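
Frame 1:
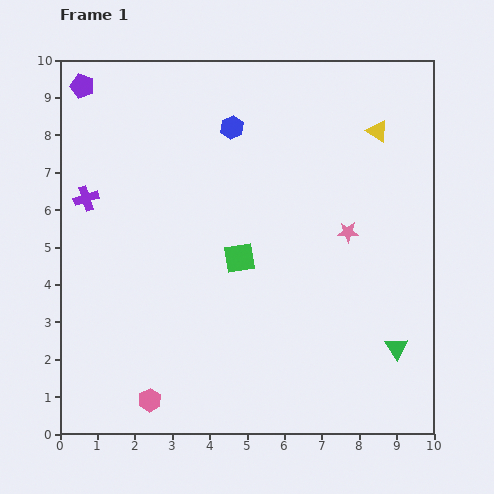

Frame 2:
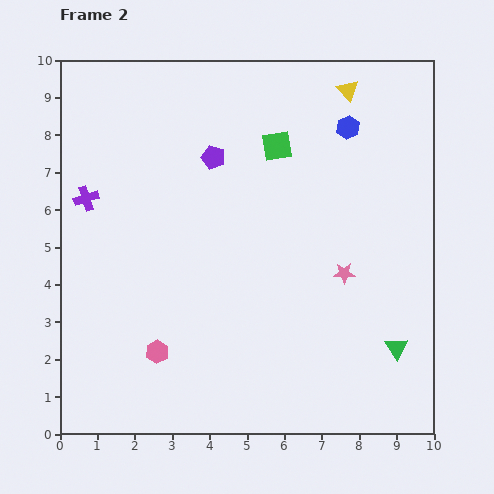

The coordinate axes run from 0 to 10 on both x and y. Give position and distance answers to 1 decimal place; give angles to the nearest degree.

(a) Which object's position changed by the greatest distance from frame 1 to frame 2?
the purple pentagon

(moved 4.0; next 3.2)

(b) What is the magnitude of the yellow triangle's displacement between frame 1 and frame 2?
1.4

The yellow triangle moved from (8.5, 8.1) to (7.7, 9.2), a distance of √(0.8² + 1.1²) ≈ 1.4.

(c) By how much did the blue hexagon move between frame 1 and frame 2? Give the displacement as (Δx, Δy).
(3.1, 0.0)

The blue hexagon was at (4.6, 8.2) in frame 1 and (7.7, 8.2) in frame 2.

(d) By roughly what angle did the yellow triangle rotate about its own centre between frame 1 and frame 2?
15° clockwise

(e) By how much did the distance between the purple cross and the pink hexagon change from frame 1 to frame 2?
-1.2

Distance in frame 1: 5.7. Distance in frame 2: 4.5.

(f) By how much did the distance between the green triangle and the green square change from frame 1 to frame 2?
+1.5

Distance in frame 1: 4.8. Distance in frame 2: 6.3.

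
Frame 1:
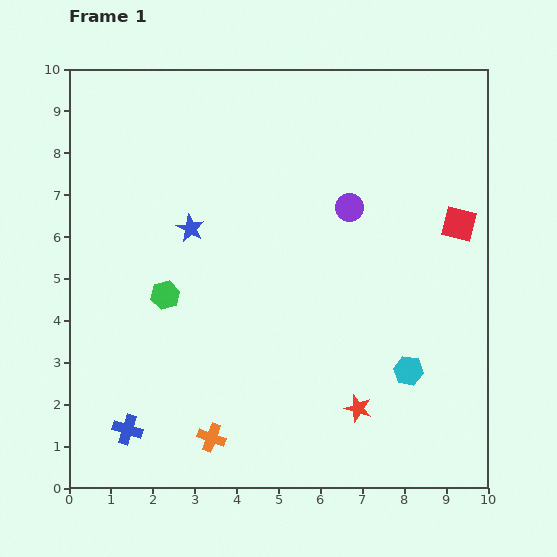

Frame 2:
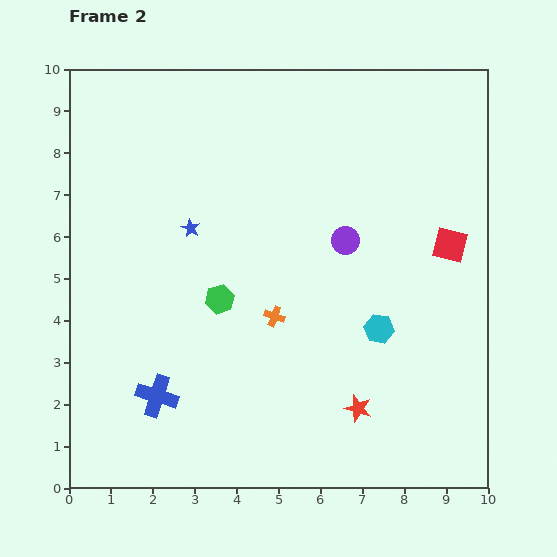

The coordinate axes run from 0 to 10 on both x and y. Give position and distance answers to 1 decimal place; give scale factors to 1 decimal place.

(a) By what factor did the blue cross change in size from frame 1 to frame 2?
1.4×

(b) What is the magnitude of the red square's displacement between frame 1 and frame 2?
0.5

The red square moved from (9.3, 6.3) to (9.1, 5.8), a distance of √(0.2² + 0.5²) ≈ 0.5.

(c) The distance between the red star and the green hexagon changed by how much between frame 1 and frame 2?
-1.1

Distance in frame 1: 5.3. Distance in frame 2: 4.2.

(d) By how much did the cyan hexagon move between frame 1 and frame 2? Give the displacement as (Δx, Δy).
(-0.7, 1.0)

The cyan hexagon was at (8.1, 2.8) in frame 1 and (7.4, 3.8) in frame 2.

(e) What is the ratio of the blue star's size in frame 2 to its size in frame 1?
0.7×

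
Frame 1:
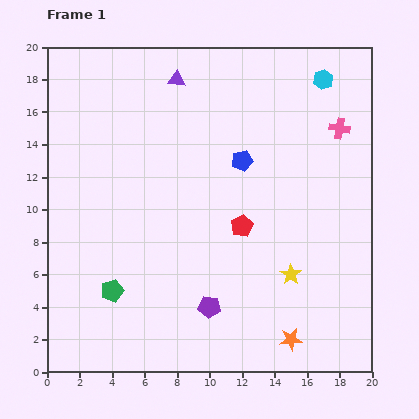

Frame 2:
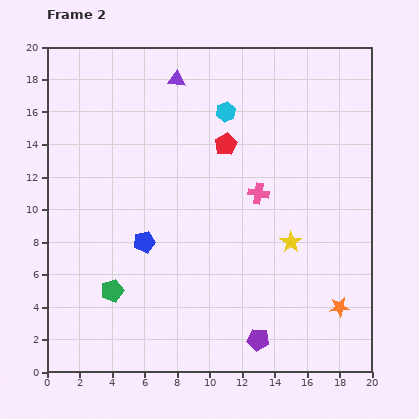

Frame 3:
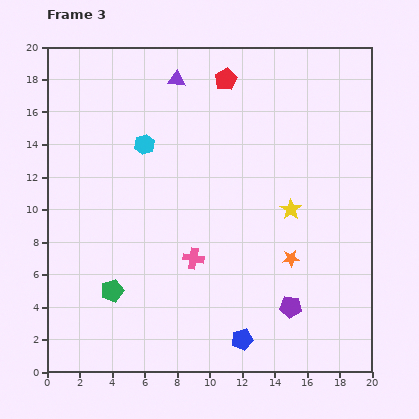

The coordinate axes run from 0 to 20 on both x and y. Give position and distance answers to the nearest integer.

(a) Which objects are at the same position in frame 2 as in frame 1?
the green pentagon, the purple triangle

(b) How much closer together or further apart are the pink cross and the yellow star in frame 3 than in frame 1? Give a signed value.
-2

Distance in frame 1: 9. Distance in frame 3: 7.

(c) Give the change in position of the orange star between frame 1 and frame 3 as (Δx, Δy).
(0, 5)

The orange star was at (15, 2) in frame 1 and (15, 7) in frame 3.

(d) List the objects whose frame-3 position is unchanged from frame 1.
the green pentagon, the purple triangle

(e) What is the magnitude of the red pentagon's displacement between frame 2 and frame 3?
4

The red pentagon moved from (11, 14) to (11, 18), a distance of √(0² + 4²) ≈ 4.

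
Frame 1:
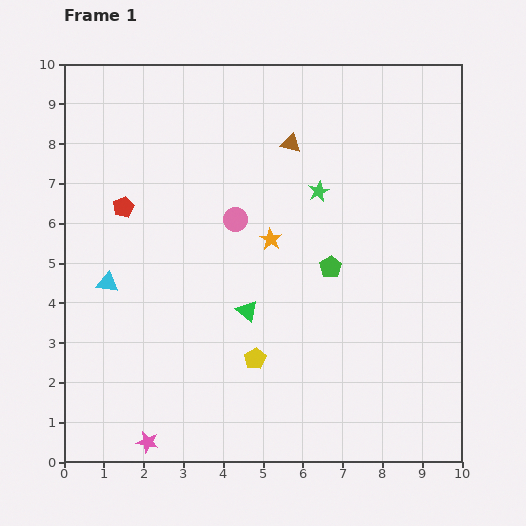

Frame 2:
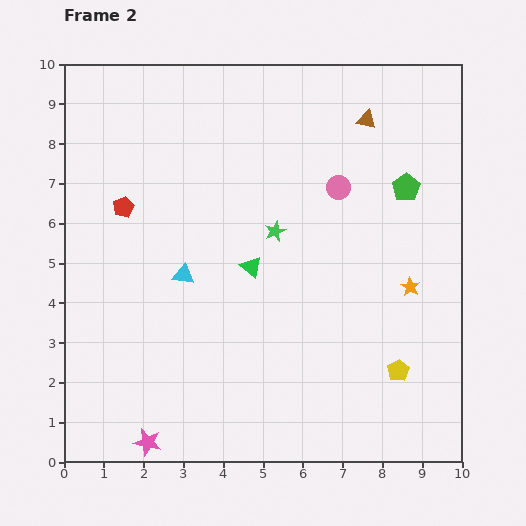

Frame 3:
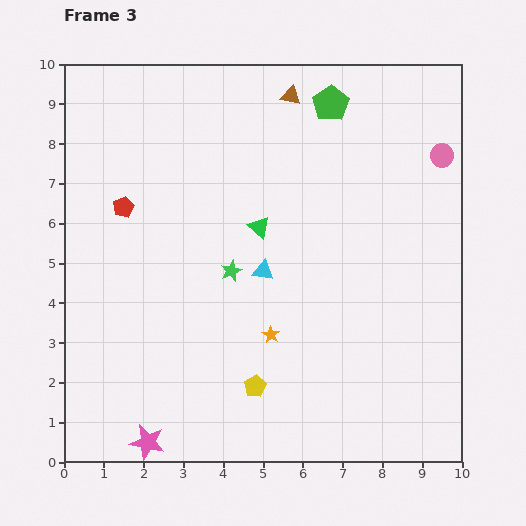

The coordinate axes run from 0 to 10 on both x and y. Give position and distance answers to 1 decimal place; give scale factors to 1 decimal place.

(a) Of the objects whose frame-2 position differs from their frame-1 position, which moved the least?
the green triangle

(moved 1.1)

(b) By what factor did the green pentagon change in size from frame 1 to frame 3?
1.7×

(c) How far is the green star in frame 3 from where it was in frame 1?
3.0

The green star moved from (6.4, 6.8) to (4.2, 4.8), a distance of √(2.2² + 2.0²) ≈ 3.0.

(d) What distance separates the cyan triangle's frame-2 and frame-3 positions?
2.0

The cyan triangle moved from (3.0, 4.7) to (5.0, 4.8), a distance of √(2.0² + 0.1²) ≈ 2.0.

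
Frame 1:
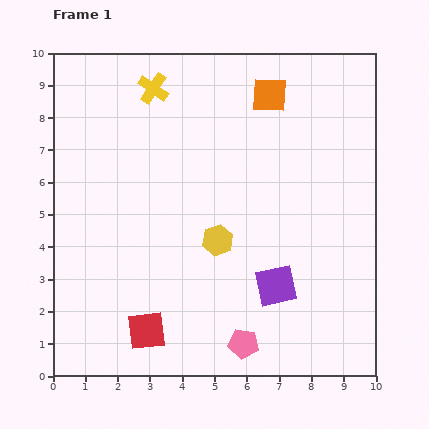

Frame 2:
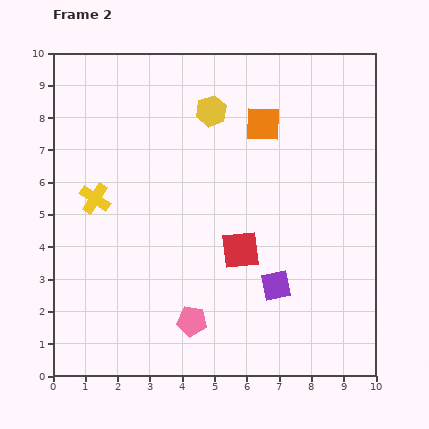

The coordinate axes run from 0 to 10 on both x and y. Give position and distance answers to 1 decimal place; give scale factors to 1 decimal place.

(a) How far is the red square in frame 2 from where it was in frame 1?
3.8

The red square moved from (2.9, 1.4) to (5.8, 3.9), a distance of √(2.9² + 2.5²) ≈ 3.8.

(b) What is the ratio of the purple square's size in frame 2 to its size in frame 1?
0.7×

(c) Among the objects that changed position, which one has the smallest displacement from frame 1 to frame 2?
the orange square

(moved 0.9)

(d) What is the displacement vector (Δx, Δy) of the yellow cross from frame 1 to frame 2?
(-1.8, -3.4)

The yellow cross was at (3.1, 8.9) in frame 1 and (1.3, 5.5) in frame 2.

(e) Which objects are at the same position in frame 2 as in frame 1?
the purple square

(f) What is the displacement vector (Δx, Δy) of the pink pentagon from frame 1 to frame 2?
(-1.6, 0.7)

The pink pentagon was at (5.9, 1.0) in frame 1 and (4.3, 1.7) in frame 2.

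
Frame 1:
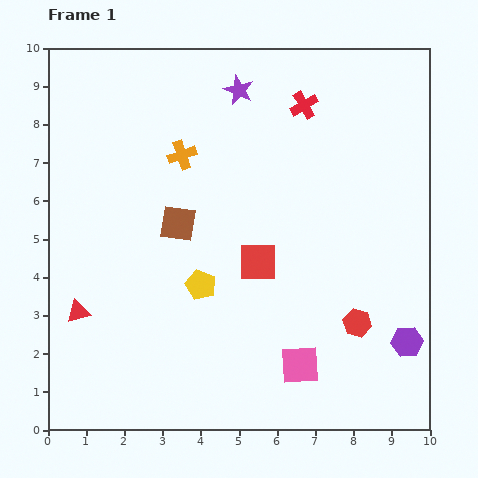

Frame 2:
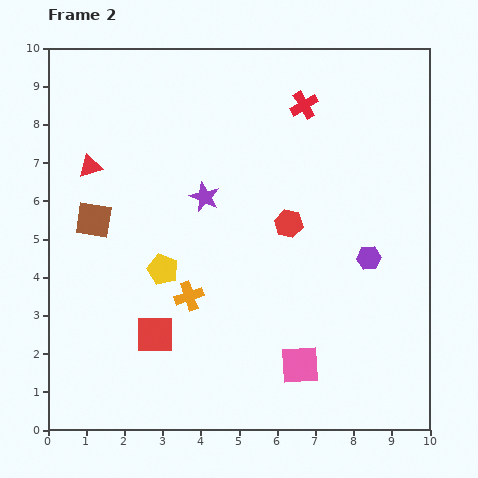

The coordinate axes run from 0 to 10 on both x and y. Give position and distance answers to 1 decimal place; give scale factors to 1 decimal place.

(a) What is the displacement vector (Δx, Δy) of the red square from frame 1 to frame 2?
(-2.7, -1.9)

The red square was at (5.5, 4.4) in frame 1 and (2.8, 2.5) in frame 2.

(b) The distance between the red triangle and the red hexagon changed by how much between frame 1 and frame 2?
-1.9

Distance in frame 1: 7.3. Distance in frame 2: 5.4.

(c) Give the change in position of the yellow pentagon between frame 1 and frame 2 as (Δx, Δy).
(-1.0, 0.4)

The yellow pentagon was at (4.0, 3.8) in frame 1 and (3.0, 4.2) in frame 2.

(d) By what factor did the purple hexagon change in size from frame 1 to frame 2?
0.8×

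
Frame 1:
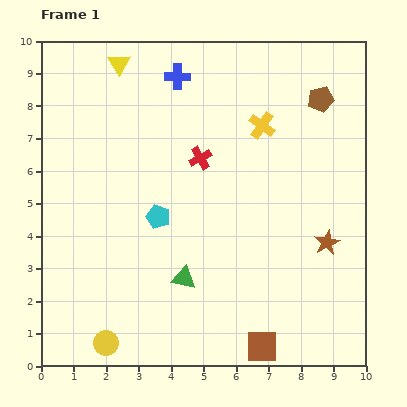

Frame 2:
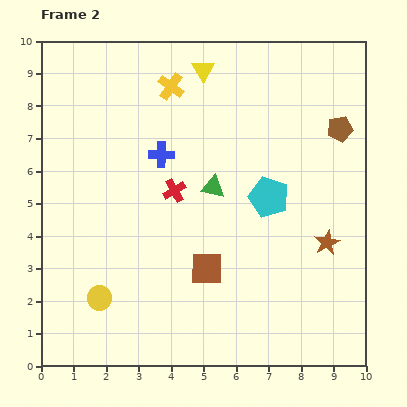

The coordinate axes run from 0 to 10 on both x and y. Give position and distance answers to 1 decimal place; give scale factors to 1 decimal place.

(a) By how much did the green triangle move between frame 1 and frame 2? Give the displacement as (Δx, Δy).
(0.9, 2.8)

The green triangle was at (4.4, 2.7) in frame 1 and (5.3, 5.5) in frame 2.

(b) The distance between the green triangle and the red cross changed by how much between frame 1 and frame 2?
-2.5

Distance in frame 1: 3.7. Distance in frame 2: 1.2.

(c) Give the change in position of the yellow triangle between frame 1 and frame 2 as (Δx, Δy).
(2.6, -0.2)

The yellow triangle was at (2.4, 9.3) in frame 1 and (5.0, 9.1) in frame 2.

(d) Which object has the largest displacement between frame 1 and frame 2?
the cyan pentagon

(moved 3.5; next 3.0)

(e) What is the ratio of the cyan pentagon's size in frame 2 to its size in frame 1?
1.7×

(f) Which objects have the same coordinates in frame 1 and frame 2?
the brown star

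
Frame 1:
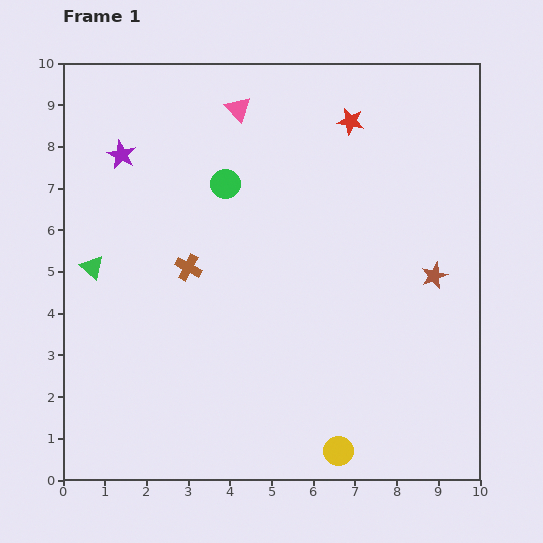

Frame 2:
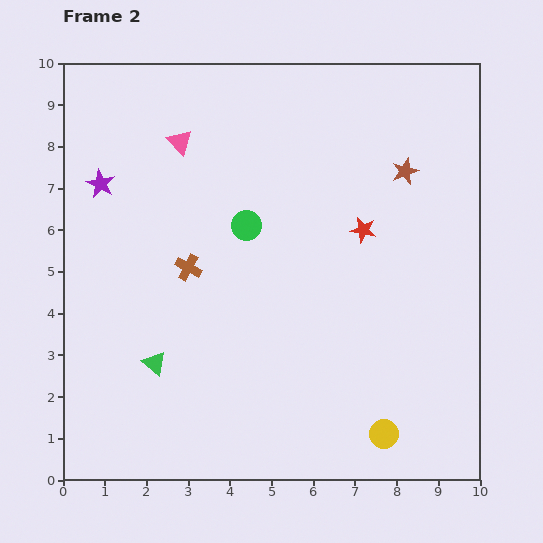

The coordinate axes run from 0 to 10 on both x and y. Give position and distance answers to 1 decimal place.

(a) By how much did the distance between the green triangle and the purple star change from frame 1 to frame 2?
+1.7

Distance in frame 1: 2.8. Distance in frame 2: 4.5.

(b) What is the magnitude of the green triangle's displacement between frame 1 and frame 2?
2.7

The green triangle moved from (0.7, 5.1) to (2.2, 2.8), a distance of √(1.5² + 2.3²) ≈ 2.7.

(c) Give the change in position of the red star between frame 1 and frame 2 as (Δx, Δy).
(0.3, -2.6)

The red star was at (6.9, 8.6) in frame 1 and (7.2, 6.0) in frame 2.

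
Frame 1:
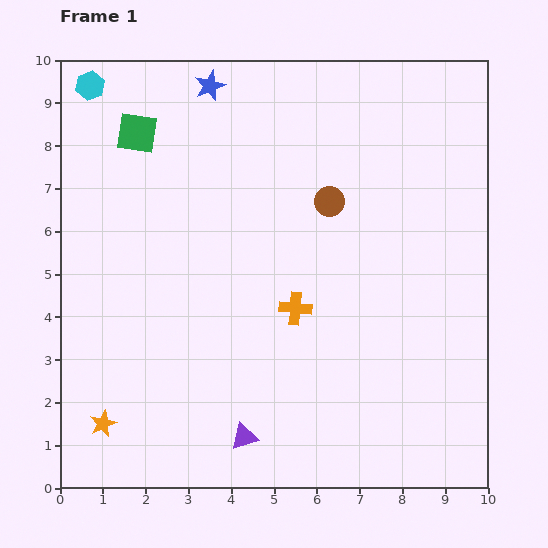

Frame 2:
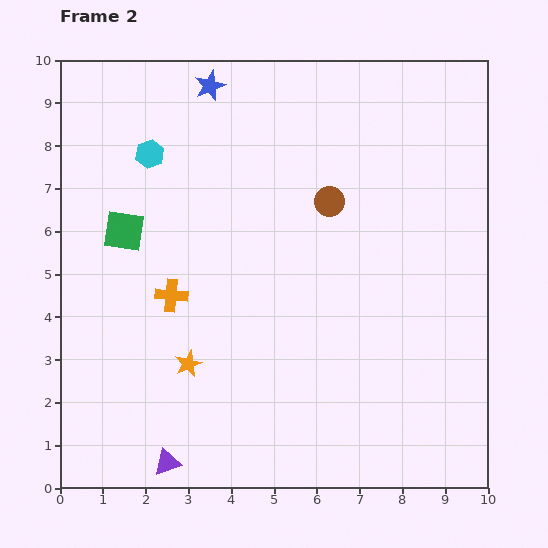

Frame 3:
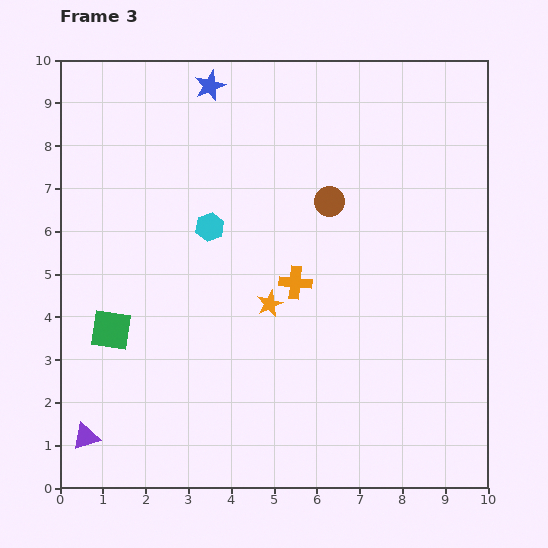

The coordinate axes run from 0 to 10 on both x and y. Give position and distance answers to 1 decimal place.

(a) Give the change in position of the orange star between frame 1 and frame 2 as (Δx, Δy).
(2.0, 1.4)

The orange star was at (1.0, 1.5) in frame 1 and (3.0, 2.9) in frame 2.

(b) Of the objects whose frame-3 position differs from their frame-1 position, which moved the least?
the orange cross

(moved 0.6)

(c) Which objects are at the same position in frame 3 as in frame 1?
the blue star, the brown circle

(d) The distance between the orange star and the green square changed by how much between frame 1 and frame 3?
-3.1

Distance in frame 1: 6.8. Distance in frame 3: 3.7.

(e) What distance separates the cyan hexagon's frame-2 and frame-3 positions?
2.2

The cyan hexagon moved from (2.1, 7.8) to (3.5, 6.1), a distance of √(1.4² + 1.7²) ≈ 2.2.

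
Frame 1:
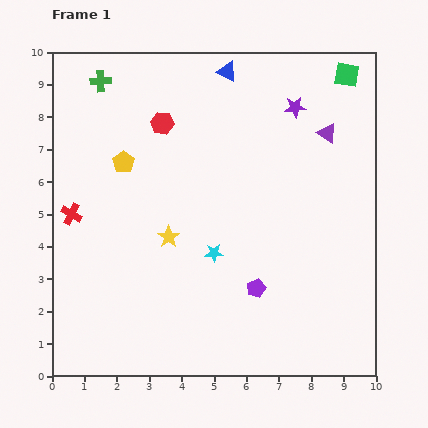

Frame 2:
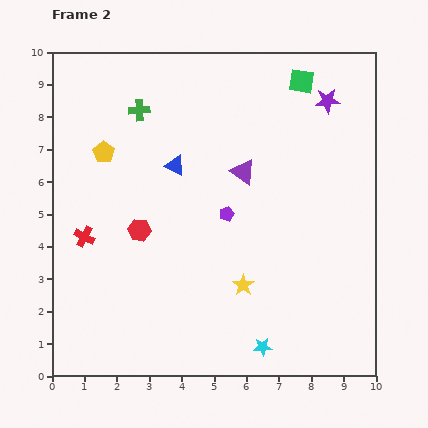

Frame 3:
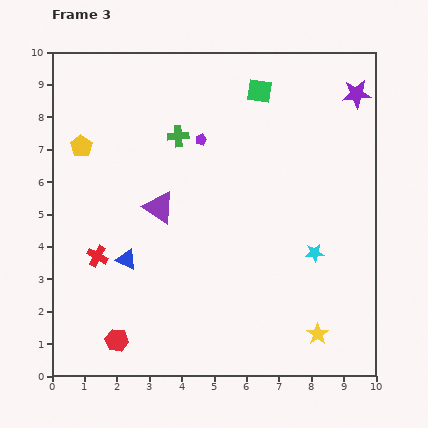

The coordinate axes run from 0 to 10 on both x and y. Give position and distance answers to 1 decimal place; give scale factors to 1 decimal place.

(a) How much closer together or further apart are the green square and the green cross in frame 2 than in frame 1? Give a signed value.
-2.5

Distance in frame 1: 7.6. Distance in frame 2: 5.1.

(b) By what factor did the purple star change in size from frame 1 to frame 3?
1.4×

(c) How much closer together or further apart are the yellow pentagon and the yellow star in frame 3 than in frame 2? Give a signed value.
+3.4

Distance in frame 2: 5.9. Distance in frame 3: 9.3.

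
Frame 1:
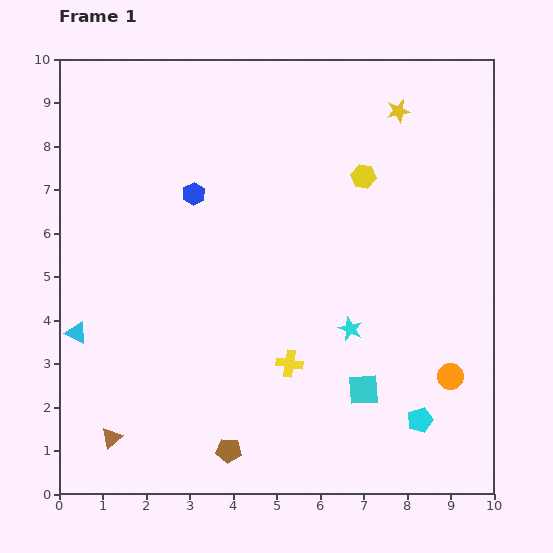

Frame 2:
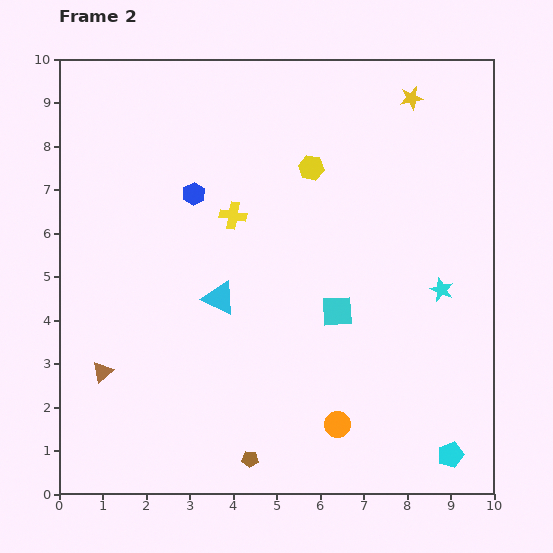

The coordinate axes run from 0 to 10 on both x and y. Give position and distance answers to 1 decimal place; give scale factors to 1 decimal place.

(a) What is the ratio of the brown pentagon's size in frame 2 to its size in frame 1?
0.7×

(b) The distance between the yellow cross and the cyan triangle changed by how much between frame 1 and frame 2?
-3.0

Distance in frame 1: 4.9. Distance in frame 2: 1.9.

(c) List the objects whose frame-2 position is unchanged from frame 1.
the blue hexagon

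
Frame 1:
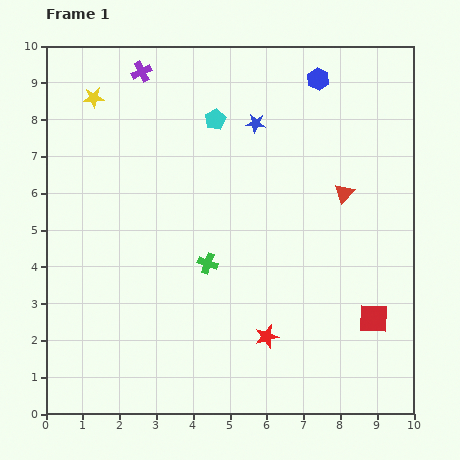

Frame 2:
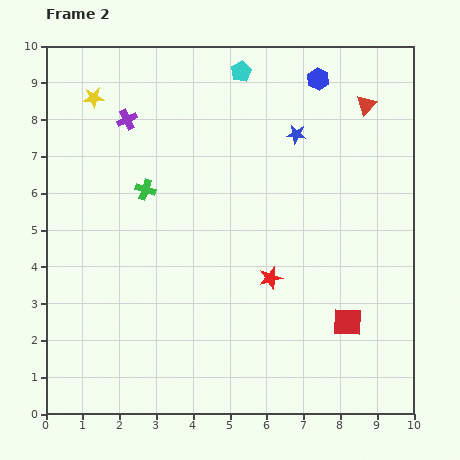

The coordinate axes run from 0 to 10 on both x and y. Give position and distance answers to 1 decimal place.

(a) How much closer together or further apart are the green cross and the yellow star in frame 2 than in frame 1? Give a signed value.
-2.6

Distance in frame 1: 5.5. Distance in frame 2: 2.9.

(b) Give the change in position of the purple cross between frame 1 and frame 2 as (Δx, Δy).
(-0.4, -1.3)

The purple cross was at (2.6, 9.3) in frame 1 and (2.2, 8.0) in frame 2.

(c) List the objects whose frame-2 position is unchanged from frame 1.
the blue hexagon, the yellow star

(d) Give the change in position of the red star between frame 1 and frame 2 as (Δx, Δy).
(0.1, 1.6)

The red star was at (6.0, 2.1) in frame 1 and (6.1, 3.7) in frame 2.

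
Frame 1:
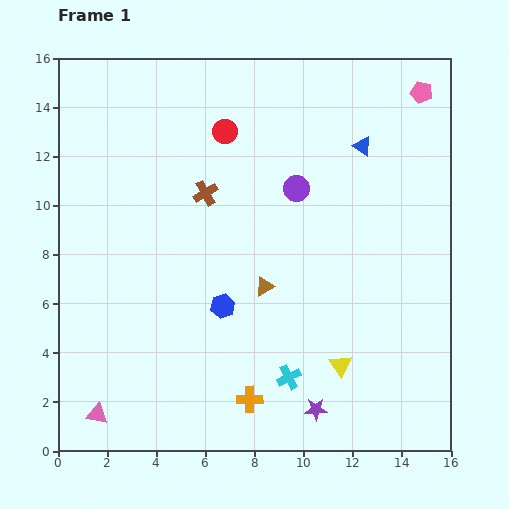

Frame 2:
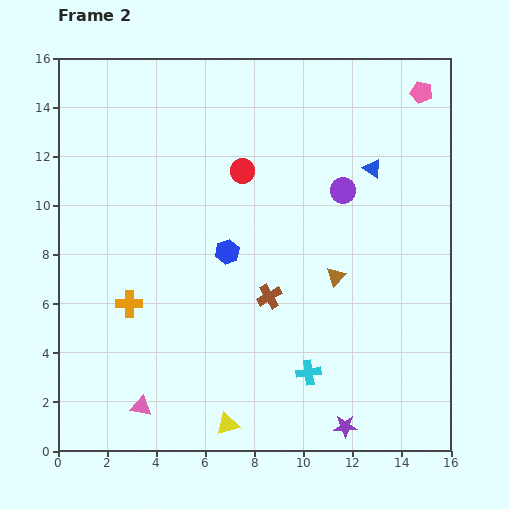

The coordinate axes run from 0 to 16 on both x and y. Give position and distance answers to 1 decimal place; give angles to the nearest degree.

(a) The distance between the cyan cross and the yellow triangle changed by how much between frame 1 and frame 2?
+1.7

Distance in frame 1: 2.2. Distance in frame 2: 3.9.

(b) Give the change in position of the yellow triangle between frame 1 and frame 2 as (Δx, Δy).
(-4.6, -2.4)

The yellow triangle was at (11.5, 3.5) in frame 1 and (6.9, 1.1) in frame 2.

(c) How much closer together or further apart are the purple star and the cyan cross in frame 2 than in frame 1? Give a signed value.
+1.0

Distance in frame 1: 1.7. Distance in frame 2: 2.7.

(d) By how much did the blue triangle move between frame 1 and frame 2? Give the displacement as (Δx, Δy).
(0.4, -0.9)

The blue triangle was at (12.4, 12.4) in frame 1 and (12.8, 11.5) in frame 2.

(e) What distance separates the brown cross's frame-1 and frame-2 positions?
4.9

The brown cross moved from (6.0, 10.5) to (8.6, 6.3), a distance of √(2.6² + 4.2²) ≈ 4.9.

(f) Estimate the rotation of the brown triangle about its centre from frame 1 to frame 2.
20° counter-clockwise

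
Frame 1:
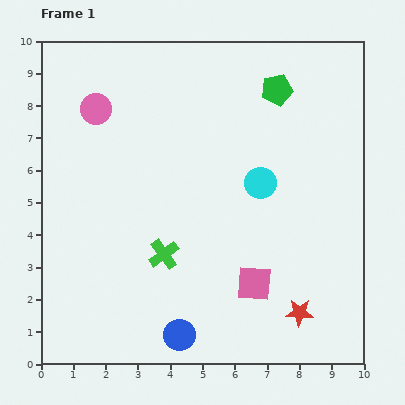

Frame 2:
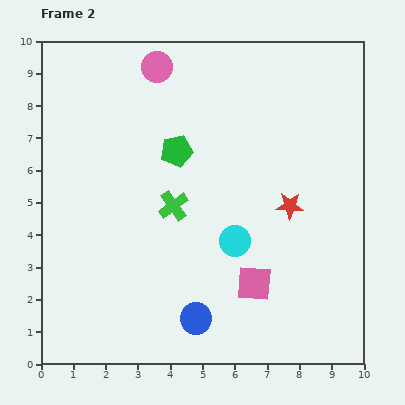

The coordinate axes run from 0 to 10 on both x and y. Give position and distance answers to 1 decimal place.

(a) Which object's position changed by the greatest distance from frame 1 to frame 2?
the green pentagon

(moved 3.6; next 3.3)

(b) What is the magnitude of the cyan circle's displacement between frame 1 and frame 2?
2.0

The cyan circle moved from (6.8, 5.6) to (6.0, 3.8), a distance of √(0.8² + 1.8²) ≈ 2.0.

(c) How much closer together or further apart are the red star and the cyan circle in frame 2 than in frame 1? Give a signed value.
-2.2

Distance in frame 1: 4.2. Distance in frame 2: 2.0.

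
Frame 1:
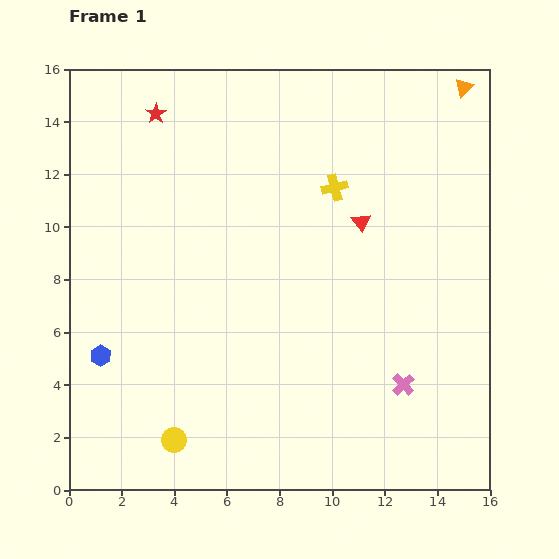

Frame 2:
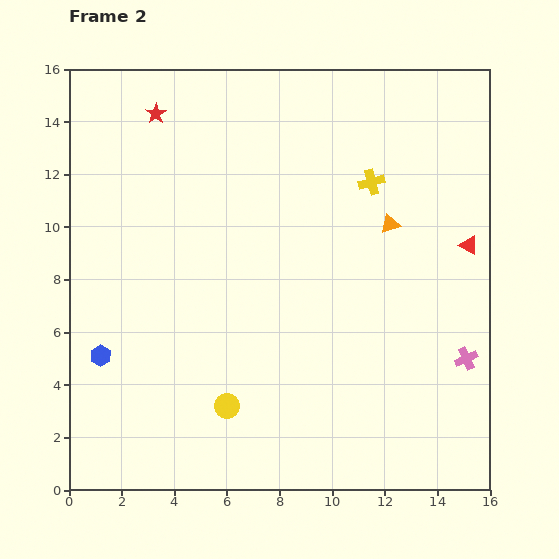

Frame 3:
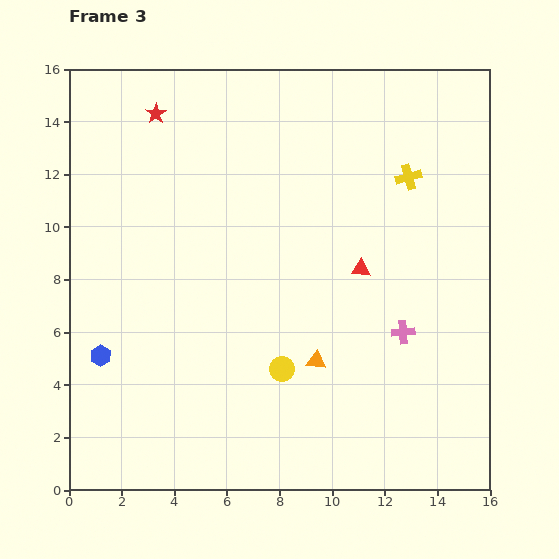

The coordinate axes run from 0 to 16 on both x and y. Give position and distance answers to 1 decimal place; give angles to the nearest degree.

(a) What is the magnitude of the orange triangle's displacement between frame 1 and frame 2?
5.9

The orange triangle moved from (15.0, 15.3) to (12.2, 10.1), a distance of √(2.8² + 5.2²) ≈ 5.9.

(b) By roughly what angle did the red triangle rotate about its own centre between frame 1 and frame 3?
50° counter-clockwise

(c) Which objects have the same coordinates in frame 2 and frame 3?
the blue hexagon, the red star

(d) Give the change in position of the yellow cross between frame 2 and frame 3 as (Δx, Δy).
(1.4, 0.2)

The yellow cross was at (11.5, 11.7) in frame 2 and (12.9, 11.9) in frame 3.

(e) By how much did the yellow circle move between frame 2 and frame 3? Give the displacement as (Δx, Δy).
(2.1, 1.4)

The yellow circle was at (6.0, 3.2) in frame 2 and (8.1, 4.6) in frame 3.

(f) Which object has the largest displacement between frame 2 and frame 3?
the orange triangle

(moved 5.9; next 4.2)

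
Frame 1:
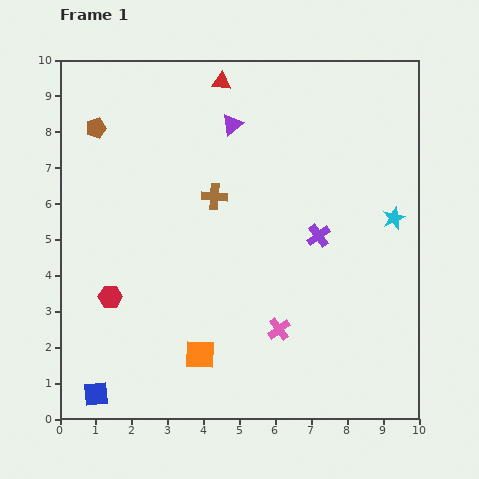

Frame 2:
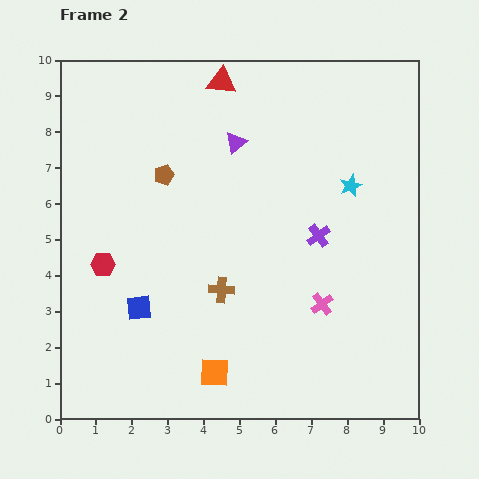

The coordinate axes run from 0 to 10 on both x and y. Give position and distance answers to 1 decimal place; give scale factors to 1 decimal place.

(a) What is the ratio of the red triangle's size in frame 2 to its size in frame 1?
1.5×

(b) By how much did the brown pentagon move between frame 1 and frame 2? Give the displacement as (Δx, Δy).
(1.9, -1.3)

The brown pentagon was at (1.0, 8.1) in frame 1 and (2.9, 6.8) in frame 2.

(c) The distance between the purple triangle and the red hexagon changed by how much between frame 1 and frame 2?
-0.9

Distance in frame 1: 5.9. Distance in frame 2: 5.0.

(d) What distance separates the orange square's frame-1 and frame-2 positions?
0.6

The orange square moved from (3.9, 1.8) to (4.3, 1.3), a distance of √(0.4² + 0.5²) ≈ 0.6.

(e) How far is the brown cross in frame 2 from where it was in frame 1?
2.6

The brown cross moved from (4.3, 6.2) to (4.5, 3.6), a distance of √(0.2² + 2.6²) ≈ 2.6.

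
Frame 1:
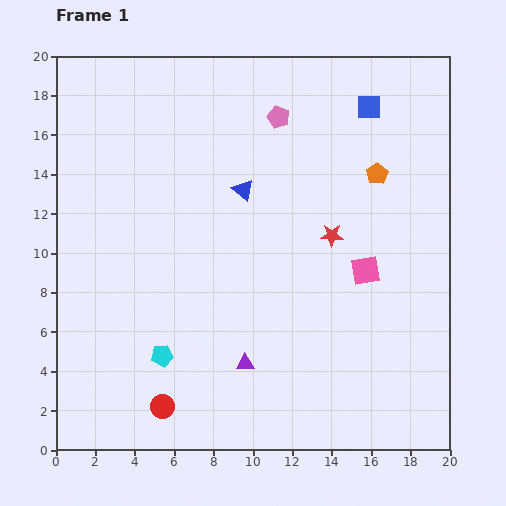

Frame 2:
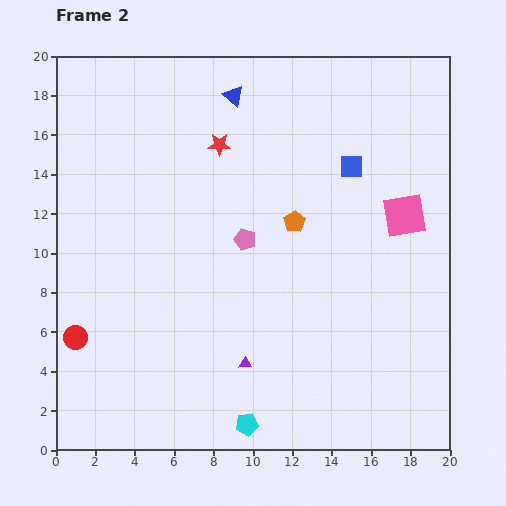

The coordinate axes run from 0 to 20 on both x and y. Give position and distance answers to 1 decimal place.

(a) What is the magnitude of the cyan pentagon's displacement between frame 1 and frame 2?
5.5

The cyan pentagon moved from (5.4, 4.8) to (9.7, 1.3), a distance of √(4.3² + 3.5²) ≈ 5.5.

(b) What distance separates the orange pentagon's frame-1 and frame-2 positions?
4.8

The orange pentagon moved from (16.3, 14.0) to (12.1, 11.6), a distance of √(4.2² + 2.4²) ≈ 4.8.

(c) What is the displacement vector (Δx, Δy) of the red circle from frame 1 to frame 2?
(-4.4, 3.5)

The red circle was at (5.4, 2.2) in frame 1 and (1.0, 5.7) in frame 2.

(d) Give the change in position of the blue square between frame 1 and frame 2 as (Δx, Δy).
(-0.9, -3.0)

The blue square was at (15.9, 17.4) in frame 1 and (15.0, 14.4) in frame 2.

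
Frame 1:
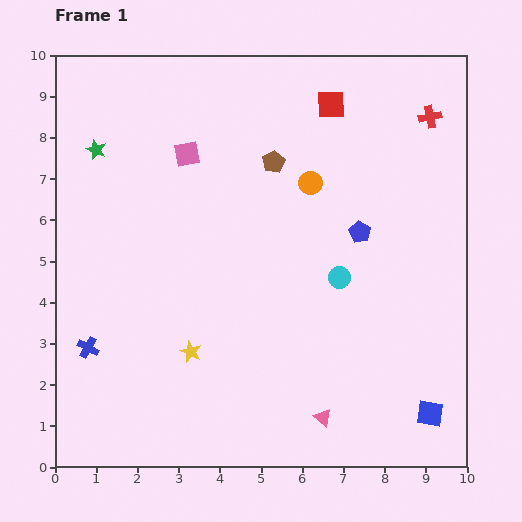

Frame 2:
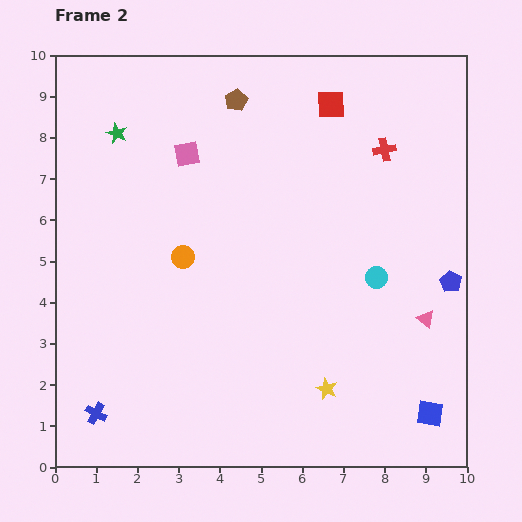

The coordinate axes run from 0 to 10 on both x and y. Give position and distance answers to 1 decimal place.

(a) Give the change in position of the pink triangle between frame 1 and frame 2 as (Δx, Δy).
(2.5, 2.4)

The pink triangle was at (6.5, 1.2) in frame 1 and (9.0, 3.6) in frame 2.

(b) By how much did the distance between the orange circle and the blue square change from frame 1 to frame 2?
+0.8

Distance in frame 1: 6.3. Distance in frame 2: 7.1.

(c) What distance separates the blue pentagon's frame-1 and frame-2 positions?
2.5

The blue pentagon moved from (7.4, 5.7) to (9.6, 4.5), a distance of √(2.2² + 1.2²) ≈ 2.5.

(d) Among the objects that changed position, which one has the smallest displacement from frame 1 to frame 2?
the green star

(moved 0.6)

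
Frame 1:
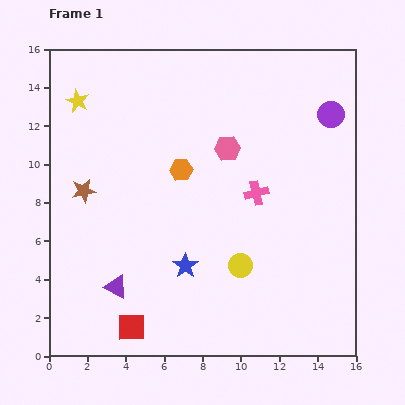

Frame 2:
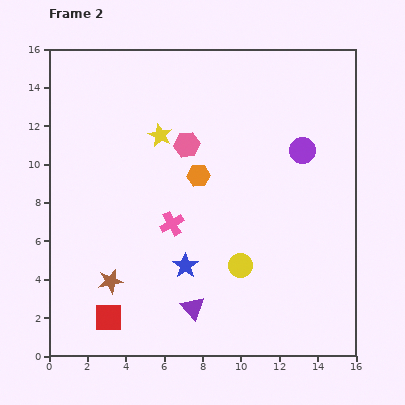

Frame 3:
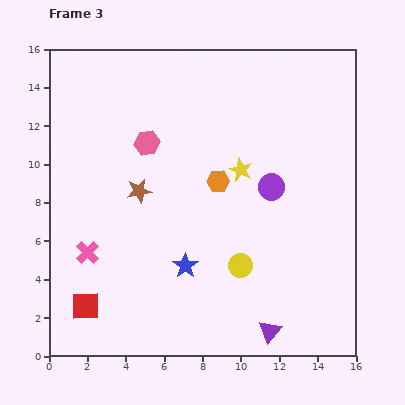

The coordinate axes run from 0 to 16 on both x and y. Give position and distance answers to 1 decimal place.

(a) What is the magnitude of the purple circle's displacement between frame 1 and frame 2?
2.4

The purple circle moved from (14.7, 12.6) to (13.2, 10.7), a distance of √(1.5² + 1.9²) ≈ 2.4.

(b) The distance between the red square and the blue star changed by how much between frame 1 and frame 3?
+1.3

Distance in frame 1: 4.3. Distance in frame 3: 5.6.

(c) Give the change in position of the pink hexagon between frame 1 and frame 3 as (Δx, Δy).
(-4.2, 0.3)

The pink hexagon was at (9.3, 10.8) in frame 1 and (5.1, 11.1) in frame 3.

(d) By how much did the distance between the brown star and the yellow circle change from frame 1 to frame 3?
-2.5

Distance in frame 1: 9.1. Distance in frame 3: 6.6.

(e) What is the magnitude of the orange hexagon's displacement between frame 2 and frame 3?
1.0

The orange hexagon moved from (7.8, 9.4) to (8.8, 9.1), a distance of √(1.0² + 0.3²) ≈ 1.0.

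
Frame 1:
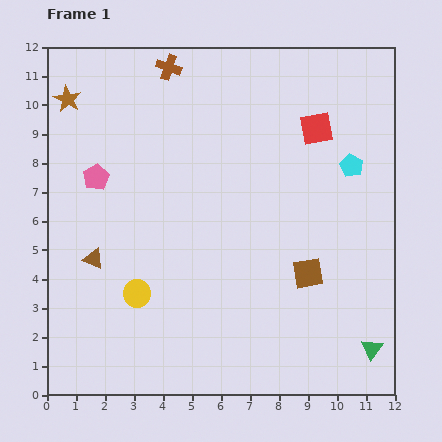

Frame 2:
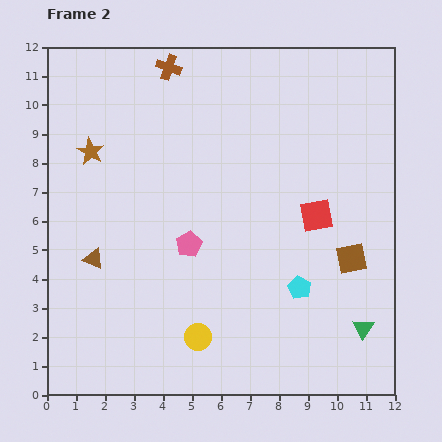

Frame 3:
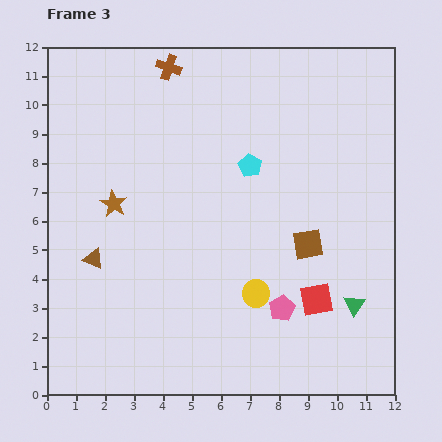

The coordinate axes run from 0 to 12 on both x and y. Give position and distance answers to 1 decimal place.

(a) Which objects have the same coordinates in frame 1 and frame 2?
the brown cross, the brown triangle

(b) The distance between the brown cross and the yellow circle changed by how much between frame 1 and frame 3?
+0.5

Distance in frame 1: 7.9. Distance in frame 3: 8.4.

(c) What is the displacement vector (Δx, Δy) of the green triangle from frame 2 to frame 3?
(-0.3, 0.8)

The green triangle was at (10.9, 2.3) in frame 2 and (10.6, 3.1) in frame 3.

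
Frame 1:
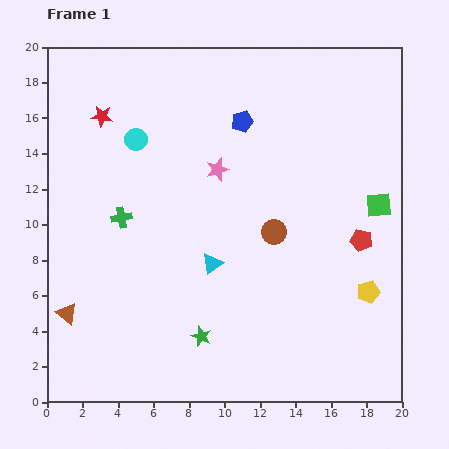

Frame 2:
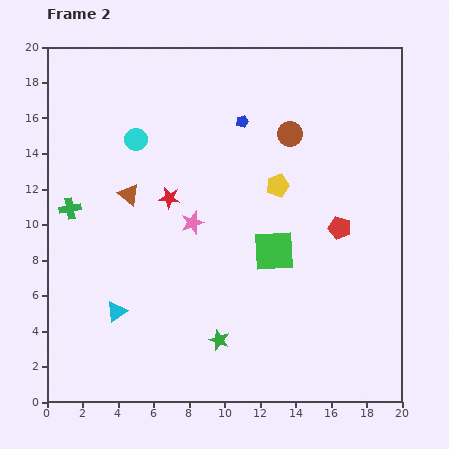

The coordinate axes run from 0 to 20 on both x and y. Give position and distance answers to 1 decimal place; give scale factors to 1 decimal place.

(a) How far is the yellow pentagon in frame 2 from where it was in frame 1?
7.9

The yellow pentagon moved from (18.1, 6.2) to (13.0, 12.2), a distance of √(5.1² + 6.0²) ≈ 7.9.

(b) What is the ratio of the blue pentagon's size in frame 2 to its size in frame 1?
0.6×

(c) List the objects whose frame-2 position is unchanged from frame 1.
the blue pentagon, the cyan circle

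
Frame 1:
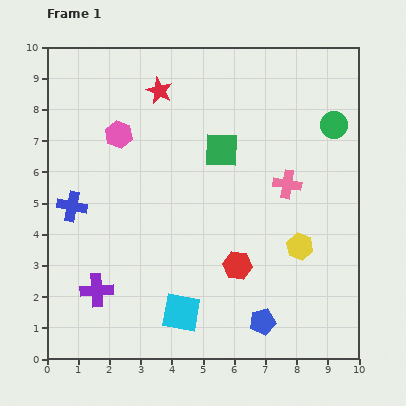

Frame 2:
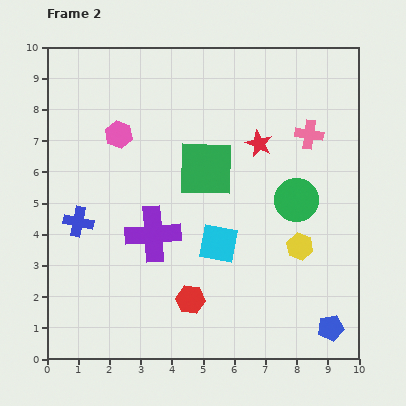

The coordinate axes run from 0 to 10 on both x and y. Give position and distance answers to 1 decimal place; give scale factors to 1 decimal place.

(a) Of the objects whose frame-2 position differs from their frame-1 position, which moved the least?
the blue cross

(moved 0.5)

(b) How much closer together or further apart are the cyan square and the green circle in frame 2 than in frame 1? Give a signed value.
-4.8

Distance in frame 1: 7.7. Distance in frame 2: 2.9.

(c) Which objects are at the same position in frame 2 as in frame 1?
the pink hexagon, the yellow hexagon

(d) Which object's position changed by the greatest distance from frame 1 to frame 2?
the red star

(moved 3.6; next 2.7)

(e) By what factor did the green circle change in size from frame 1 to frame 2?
1.6×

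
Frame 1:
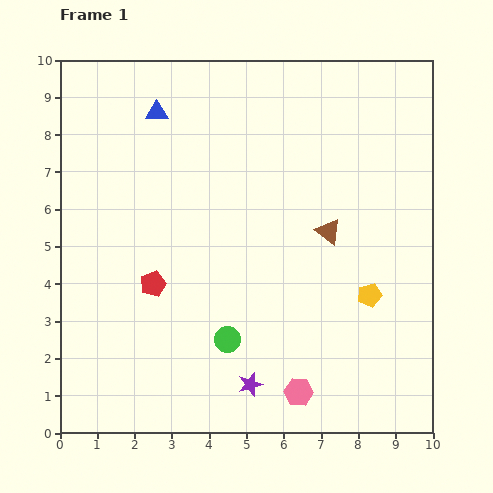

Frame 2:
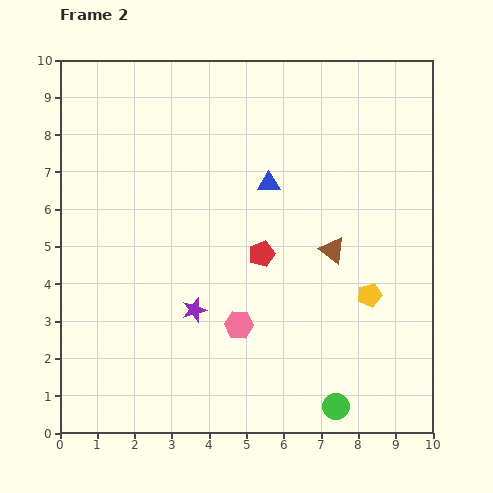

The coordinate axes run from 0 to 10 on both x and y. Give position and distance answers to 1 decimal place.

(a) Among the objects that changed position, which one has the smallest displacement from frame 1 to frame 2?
the brown triangle

(moved 0.5)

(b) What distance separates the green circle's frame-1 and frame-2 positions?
3.4

The green circle moved from (4.5, 2.5) to (7.4, 0.7), a distance of √(2.9² + 1.8²) ≈ 3.4.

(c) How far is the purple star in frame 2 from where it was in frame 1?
2.5

The purple star moved from (5.1, 1.3) to (3.6, 3.3), a distance of √(1.5² + 2.0²) ≈ 2.5.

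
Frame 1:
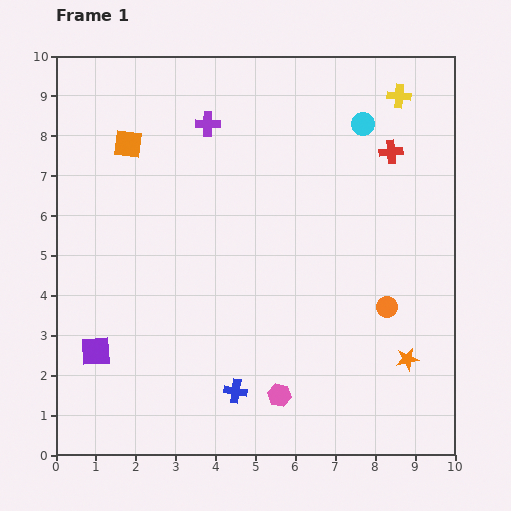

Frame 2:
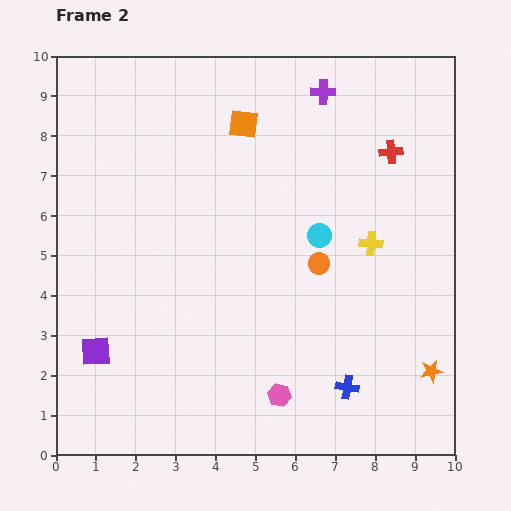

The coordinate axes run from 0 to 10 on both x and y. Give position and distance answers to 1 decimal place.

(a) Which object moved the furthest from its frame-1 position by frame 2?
the yellow cross

(moved 3.8; next 3.0)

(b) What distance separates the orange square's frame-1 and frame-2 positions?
2.9

The orange square moved from (1.8, 7.8) to (4.7, 8.3), a distance of √(2.9² + 0.5²) ≈ 2.9.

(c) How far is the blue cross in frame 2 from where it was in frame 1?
2.8

The blue cross moved from (4.5, 1.6) to (7.3, 1.7), a distance of √(2.8² + 0.1²) ≈ 2.8.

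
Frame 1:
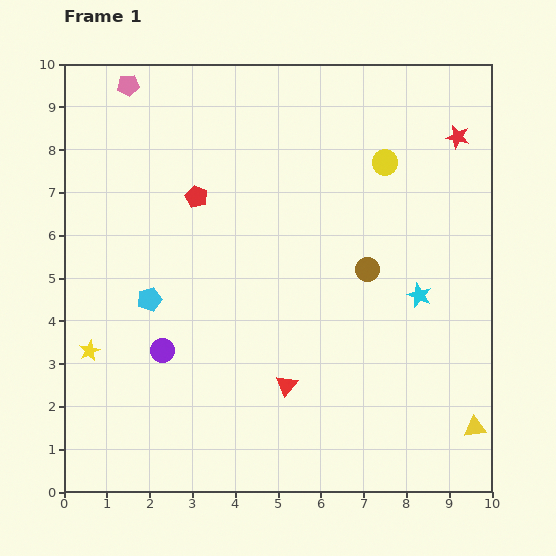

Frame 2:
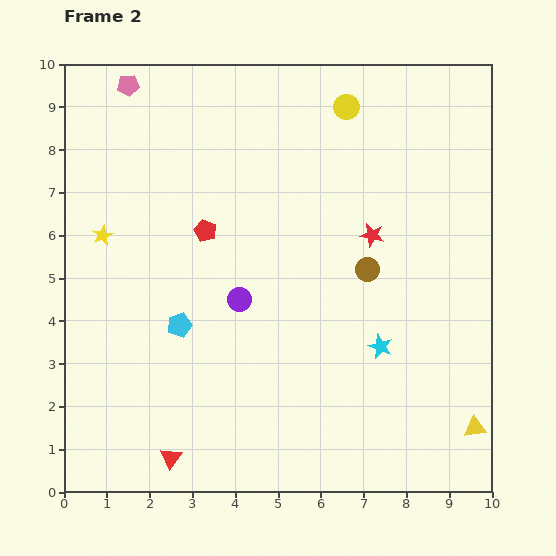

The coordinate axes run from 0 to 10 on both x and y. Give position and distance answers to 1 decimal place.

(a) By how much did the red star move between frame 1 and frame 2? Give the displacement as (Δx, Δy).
(-2.0, -2.3)

The red star was at (9.2, 8.3) in frame 1 and (7.2, 6.0) in frame 2.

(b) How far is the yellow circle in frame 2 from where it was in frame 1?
1.6

The yellow circle moved from (7.5, 7.7) to (6.6, 9.0), a distance of √(0.9² + 1.3²) ≈ 1.6.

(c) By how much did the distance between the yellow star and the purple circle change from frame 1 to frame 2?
+1.8

Distance in frame 1: 1.7. Distance in frame 2: 3.5.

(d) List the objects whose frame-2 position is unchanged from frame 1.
the yellow triangle, the pink pentagon, the brown circle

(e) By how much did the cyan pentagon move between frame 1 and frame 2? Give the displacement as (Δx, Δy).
(0.7, -0.6)

The cyan pentagon was at (2.0, 4.5) in frame 1 and (2.7, 3.9) in frame 2.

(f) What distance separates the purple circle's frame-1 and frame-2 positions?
2.2

The purple circle moved from (2.3, 3.3) to (4.1, 4.5), a distance of √(1.8² + 1.2²) ≈ 2.2.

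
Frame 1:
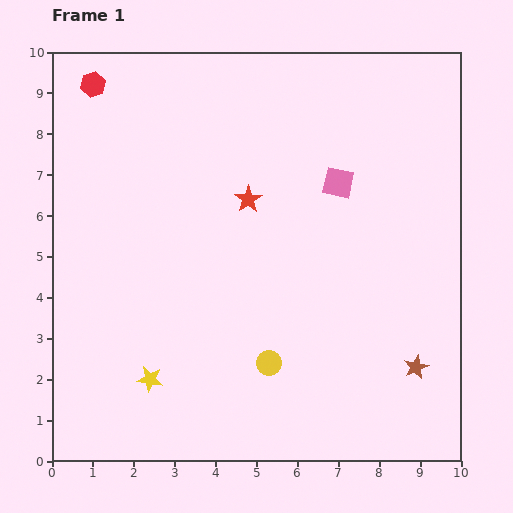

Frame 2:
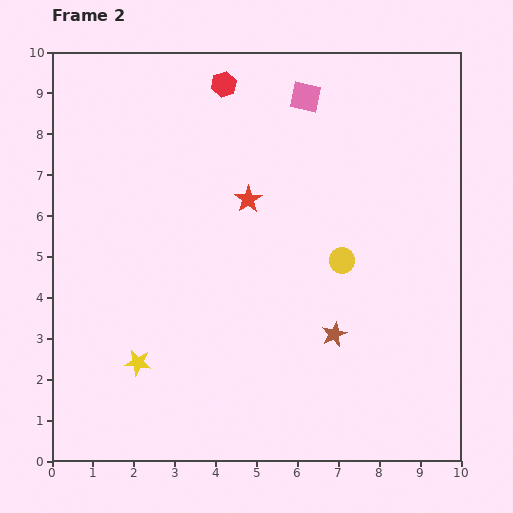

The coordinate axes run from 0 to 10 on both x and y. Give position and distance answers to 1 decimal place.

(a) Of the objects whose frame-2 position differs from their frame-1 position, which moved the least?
the yellow star

(moved 0.5)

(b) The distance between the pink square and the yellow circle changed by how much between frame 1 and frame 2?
-0.6

Distance in frame 1: 4.7. Distance in frame 2: 4.1.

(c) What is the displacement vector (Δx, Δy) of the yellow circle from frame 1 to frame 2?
(1.8, 2.5)

The yellow circle was at (5.3, 2.4) in frame 1 and (7.1, 4.9) in frame 2.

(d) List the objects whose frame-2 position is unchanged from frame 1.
the red star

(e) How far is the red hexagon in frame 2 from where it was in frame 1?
3.2

The red hexagon moved from (1.0, 9.2) to (4.2, 9.2), a distance of √(3.2² + 0.0²) ≈ 3.2.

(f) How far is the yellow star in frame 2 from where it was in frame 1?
0.5

The yellow star moved from (2.4, 2.0) to (2.1, 2.4), a distance of √(0.3² + 0.4²) ≈ 0.5.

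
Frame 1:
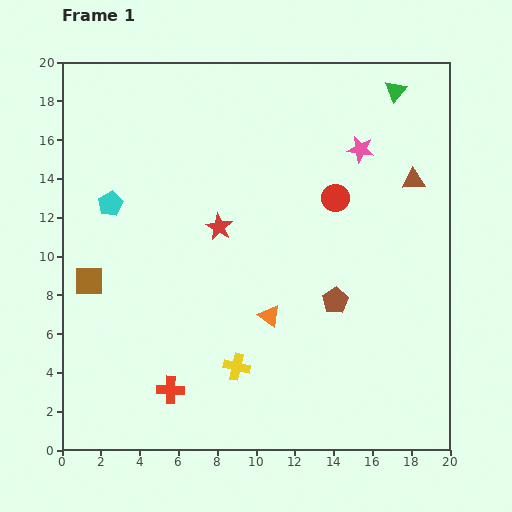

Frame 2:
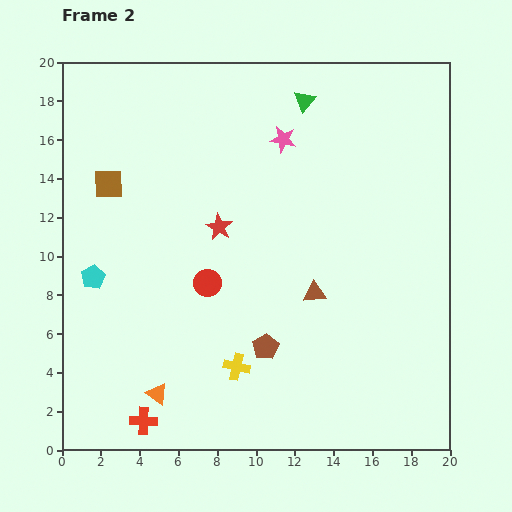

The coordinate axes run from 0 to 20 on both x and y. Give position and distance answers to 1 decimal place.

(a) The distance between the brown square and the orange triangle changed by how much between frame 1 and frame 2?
+1.6

Distance in frame 1: 9.5. Distance in frame 2: 11.1.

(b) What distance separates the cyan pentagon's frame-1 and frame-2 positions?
3.9

The cyan pentagon moved from (2.5, 12.7) to (1.6, 8.9), a distance of √(0.9² + 3.8²) ≈ 3.9.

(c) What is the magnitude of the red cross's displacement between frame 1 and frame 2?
2.1

The red cross moved from (5.6, 3.1) to (4.2, 1.5), a distance of √(1.4² + 1.6²) ≈ 2.1.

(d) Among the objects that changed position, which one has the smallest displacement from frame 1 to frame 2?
the red cross

(moved 2.1)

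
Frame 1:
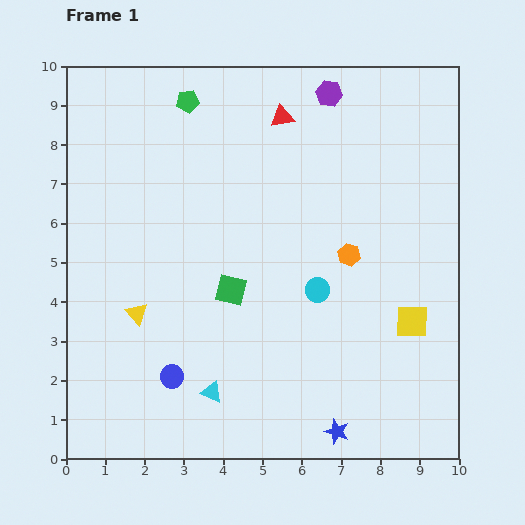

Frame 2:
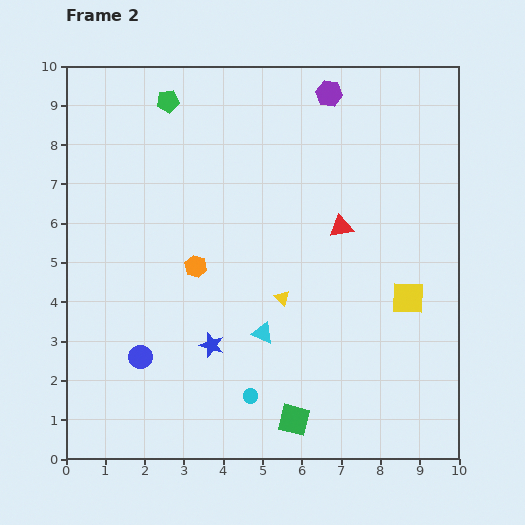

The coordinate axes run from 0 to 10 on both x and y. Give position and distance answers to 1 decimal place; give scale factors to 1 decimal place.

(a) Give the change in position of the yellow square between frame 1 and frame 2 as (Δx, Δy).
(-0.1, 0.6)

The yellow square was at (8.8, 3.5) in frame 1 and (8.7, 4.1) in frame 2.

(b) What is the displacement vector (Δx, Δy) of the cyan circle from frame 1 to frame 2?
(-1.7, -2.7)

The cyan circle was at (6.4, 4.3) in frame 1 and (4.7, 1.6) in frame 2.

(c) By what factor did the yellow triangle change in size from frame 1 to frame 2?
0.7×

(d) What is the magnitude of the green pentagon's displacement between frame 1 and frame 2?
0.5

The green pentagon moved from (3.1, 9.1) to (2.6, 9.1), a distance of √(0.5² + 0.0²) ≈ 0.5.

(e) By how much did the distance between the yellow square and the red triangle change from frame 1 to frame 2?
-3.7

Distance in frame 1: 6.2. Distance in frame 2: 2.5.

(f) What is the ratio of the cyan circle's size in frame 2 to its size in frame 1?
0.6×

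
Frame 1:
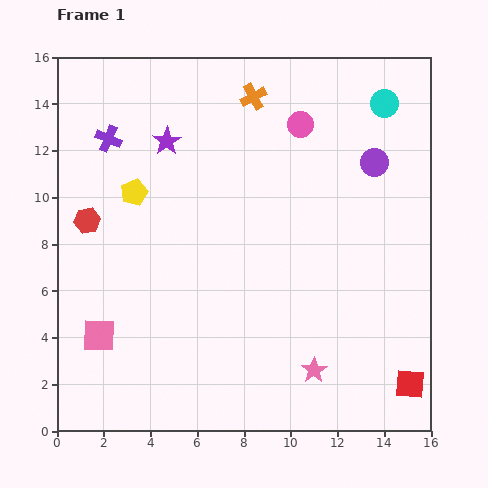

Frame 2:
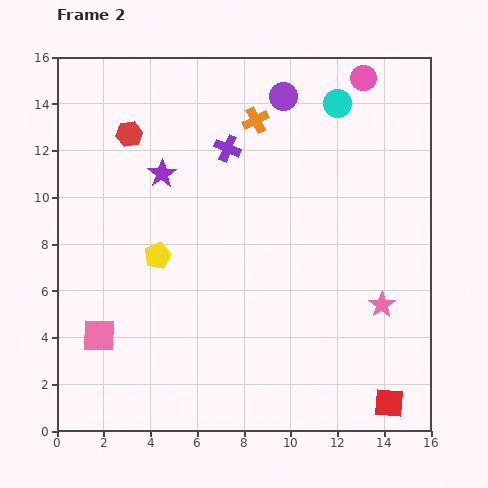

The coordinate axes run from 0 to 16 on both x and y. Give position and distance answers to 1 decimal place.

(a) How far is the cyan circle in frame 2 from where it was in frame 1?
2.0

The cyan circle moved from (14.0, 14.0) to (12.0, 14.0), a distance of √(2.0² + 0.0²) ≈ 2.0.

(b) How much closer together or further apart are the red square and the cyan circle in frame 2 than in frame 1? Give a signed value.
+0.9

Distance in frame 1: 12.1. Distance in frame 2: 13.0.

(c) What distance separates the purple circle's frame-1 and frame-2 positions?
4.8

The purple circle moved from (13.6, 11.5) to (9.7, 14.3), a distance of √(3.9² + 2.8²) ≈ 4.8.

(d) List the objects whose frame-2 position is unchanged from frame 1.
the pink square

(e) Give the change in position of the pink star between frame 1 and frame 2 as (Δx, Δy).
(2.9, 2.8)

The pink star was at (11.0, 2.6) in frame 1 and (13.9, 5.4) in frame 2.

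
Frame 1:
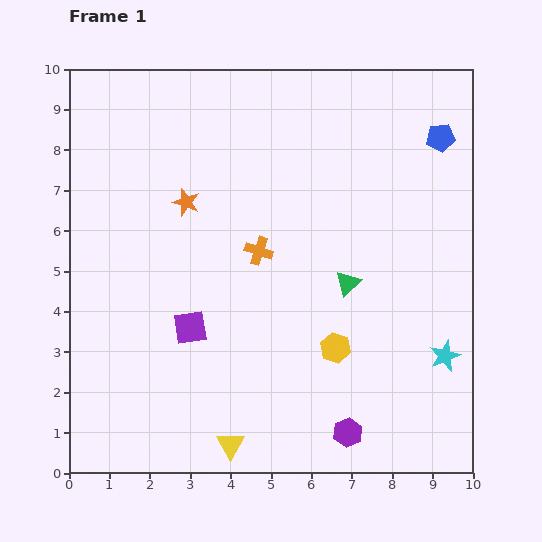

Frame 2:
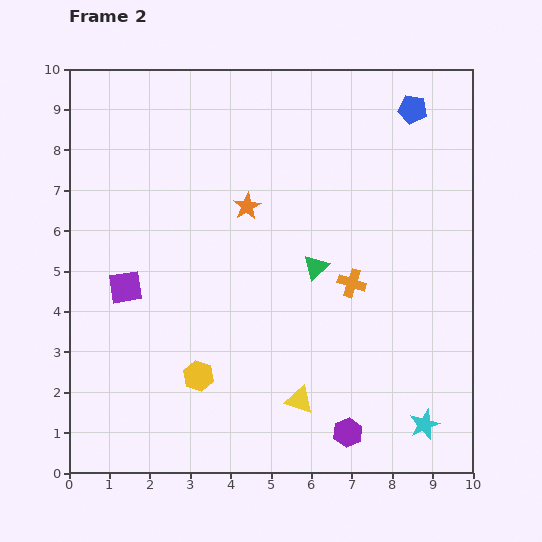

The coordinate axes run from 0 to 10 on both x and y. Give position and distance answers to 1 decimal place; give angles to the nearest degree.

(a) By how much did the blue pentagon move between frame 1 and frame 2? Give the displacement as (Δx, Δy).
(-0.7, 0.7)

The blue pentagon was at (9.2, 8.3) in frame 1 and (8.5, 9.0) in frame 2.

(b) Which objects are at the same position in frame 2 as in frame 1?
the purple hexagon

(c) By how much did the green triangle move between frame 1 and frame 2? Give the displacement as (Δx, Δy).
(-0.8, 0.4)

The green triangle was at (6.9, 4.7) in frame 1 and (6.1, 5.1) in frame 2.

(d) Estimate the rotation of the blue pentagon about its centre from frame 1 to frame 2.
17° clockwise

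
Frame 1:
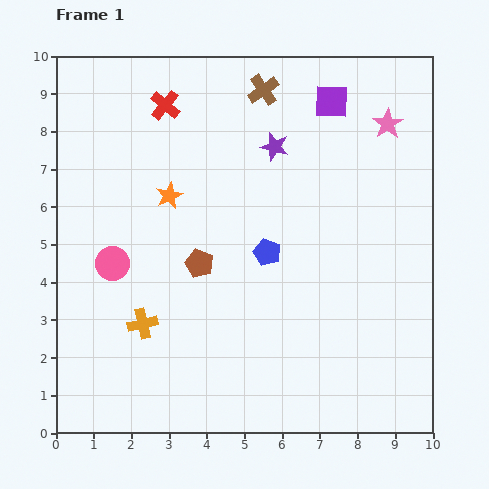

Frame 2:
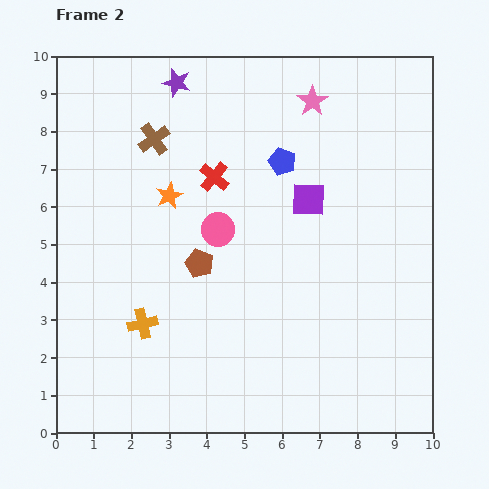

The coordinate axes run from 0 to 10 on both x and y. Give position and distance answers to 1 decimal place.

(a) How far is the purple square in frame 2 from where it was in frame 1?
2.7

The purple square moved from (7.3, 8.8) to (6.7, 6.2), a distance of √(0.6² + 2.6²) ≈ 2.7.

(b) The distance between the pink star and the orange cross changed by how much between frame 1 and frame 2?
-1.0

Distance in frame 1: 8.4. Distance in frame 2: 7.4.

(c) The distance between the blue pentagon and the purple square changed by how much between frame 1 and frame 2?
-3.1

Distance in frame 1: 4.3. Distance in frame 2: 1.2.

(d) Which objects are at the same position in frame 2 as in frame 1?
the brown pentagon, the orange star, the orange cross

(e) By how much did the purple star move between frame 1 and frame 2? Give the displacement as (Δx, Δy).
(-2.6, 1.7)

The purple star was at (5.8, 7.6) in frame 1 and (3.2, 9.3) in frame 2.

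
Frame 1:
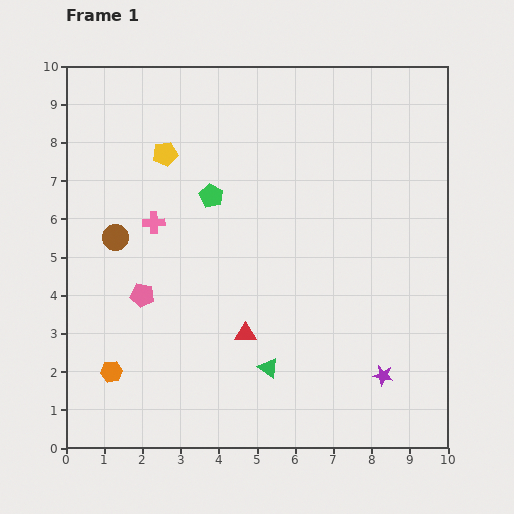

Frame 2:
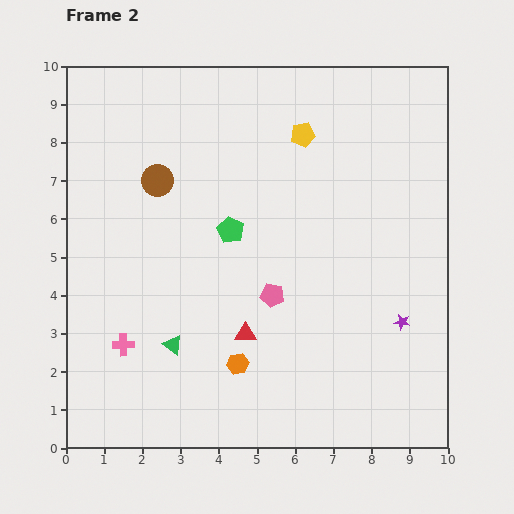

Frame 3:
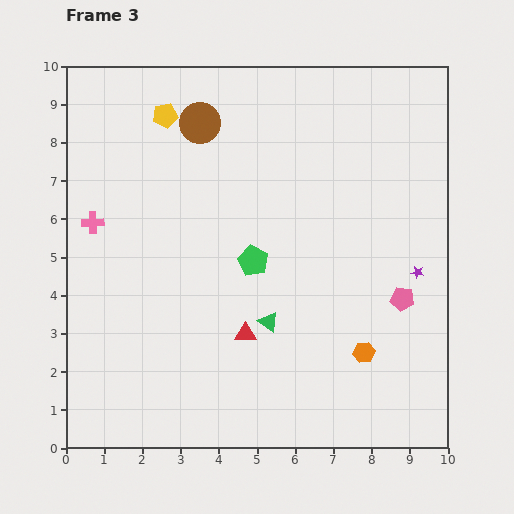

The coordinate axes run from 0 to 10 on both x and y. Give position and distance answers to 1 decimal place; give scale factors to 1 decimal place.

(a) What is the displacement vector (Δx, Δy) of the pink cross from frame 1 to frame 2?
(-0.8, -3.2)

The pink cross was at (2.3, 5.9) in frame 1 and (1.5, 2.7) in frame 2.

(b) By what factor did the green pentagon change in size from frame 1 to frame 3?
1.3×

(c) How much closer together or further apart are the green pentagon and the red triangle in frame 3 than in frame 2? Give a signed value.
-0.8

Distance in frame 2: 2.7. Distance in frame 3: 1.9.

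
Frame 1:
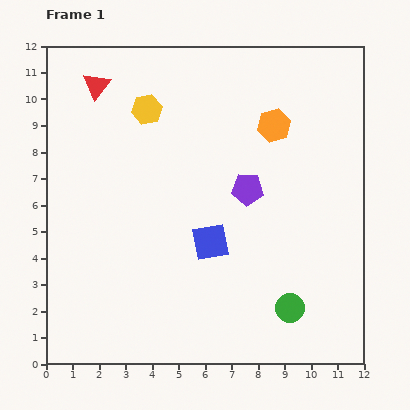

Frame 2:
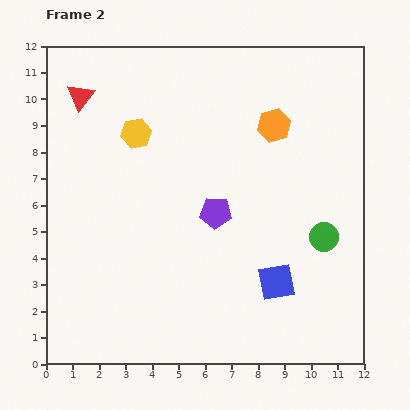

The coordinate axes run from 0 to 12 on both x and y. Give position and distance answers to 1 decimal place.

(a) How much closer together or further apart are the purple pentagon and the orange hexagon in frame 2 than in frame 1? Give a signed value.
+1.4

Distance in frame 1: 2.6. Distance in frame 2: 4.0.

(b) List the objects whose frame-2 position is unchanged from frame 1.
the orange hexagon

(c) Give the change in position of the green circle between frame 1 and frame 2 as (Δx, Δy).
(1.3, 2.7)

The green circle was at (9.2, 2.1) in frame 1 and (10.5, 4.8) in frame 2.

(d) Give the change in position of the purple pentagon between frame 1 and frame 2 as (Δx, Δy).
(-1.2, -0.9)

The purple pentagon was at (7.6, 6.6) in frame 1 and (6.4, 5.7) in frame 2.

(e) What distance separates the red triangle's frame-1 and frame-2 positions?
0.7

The red triangle moved from (1.9, 10.5) to (1.3, 10.1), a distance of √(0.6² + 0.4²) ≈ 0.7.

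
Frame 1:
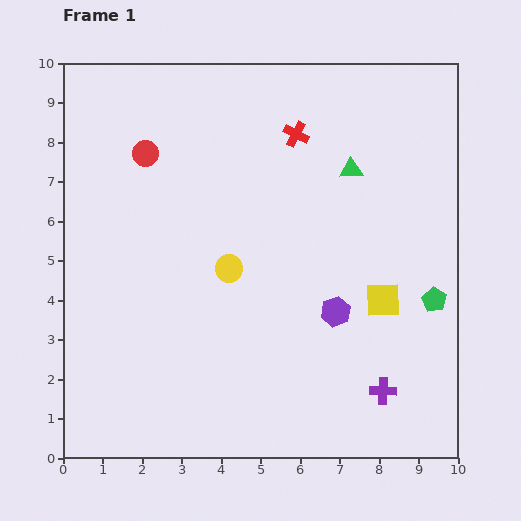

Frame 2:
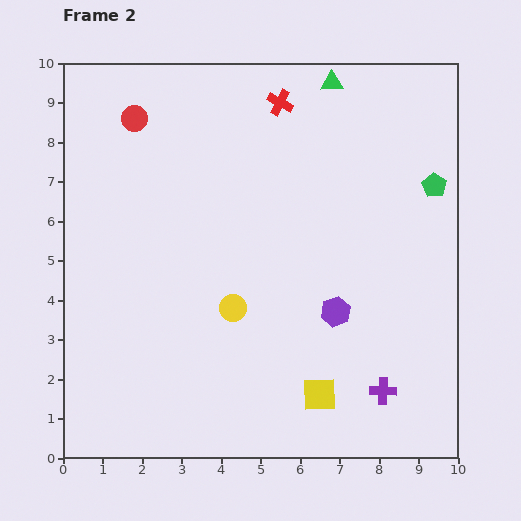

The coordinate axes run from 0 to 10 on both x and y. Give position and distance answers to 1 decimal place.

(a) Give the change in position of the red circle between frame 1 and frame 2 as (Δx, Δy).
(-0.3, 0.9)

The red circle was at (2.1, 7.7) in frame 1 and (1.8, 8.6) in frame 2.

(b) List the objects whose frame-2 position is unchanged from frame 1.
the purple cross, the purple hexagon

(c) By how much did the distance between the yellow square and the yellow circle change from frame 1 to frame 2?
-0.9

Distance in frame 1: 4.0. Distance in frame 2: 3.1.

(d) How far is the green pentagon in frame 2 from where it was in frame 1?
2.9

The green pentagon moved from (9.4, 4.0) to (9.4, 6.9), a distance of √(0.0² + 2.9²) ≈ 2.9.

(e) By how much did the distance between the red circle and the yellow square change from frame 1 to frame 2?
+1.4

Distance in frame 1: 7.0. Distance in frame 2: 8.4.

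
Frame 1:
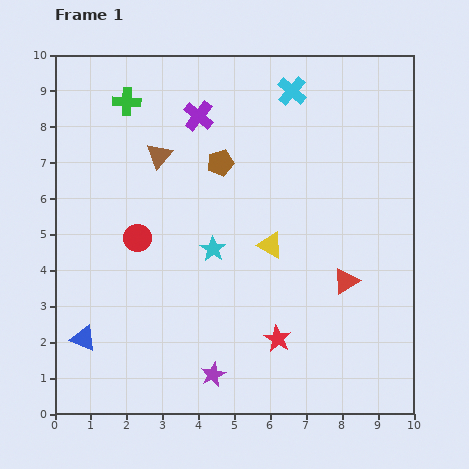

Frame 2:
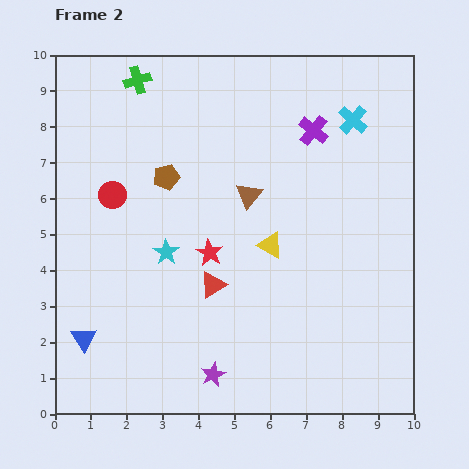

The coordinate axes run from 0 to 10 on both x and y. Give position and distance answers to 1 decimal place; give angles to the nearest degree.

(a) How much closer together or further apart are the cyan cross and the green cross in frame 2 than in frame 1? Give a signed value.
+1.5

Distance in frame 1: 4.6. Distance in frame 2: 6.1.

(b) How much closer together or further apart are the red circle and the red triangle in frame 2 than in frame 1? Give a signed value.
-2.1

Distance in frame 1: 5.9. Distance in frame 2: 3.8.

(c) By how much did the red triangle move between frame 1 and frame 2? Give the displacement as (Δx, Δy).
(-3.7, -0.1)

The red triangle was at (8.1, 3.7) in frame 1 and (4.4, 3.6) in frame 2.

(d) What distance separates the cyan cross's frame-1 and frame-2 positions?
1.9

The cyan cross moved from (6.6, 9.0) to (8.3, 8.2), a distance of √(1.7² + 0.8²) ≈ 1.9.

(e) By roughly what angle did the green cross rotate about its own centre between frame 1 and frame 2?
19° counter-clockwise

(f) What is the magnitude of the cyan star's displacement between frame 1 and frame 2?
1.3

The cyan star moved from (4.4, 4.6) to (3.1, 4.5), a distance of √(1.3² + 0.1²) ≈ 1.3.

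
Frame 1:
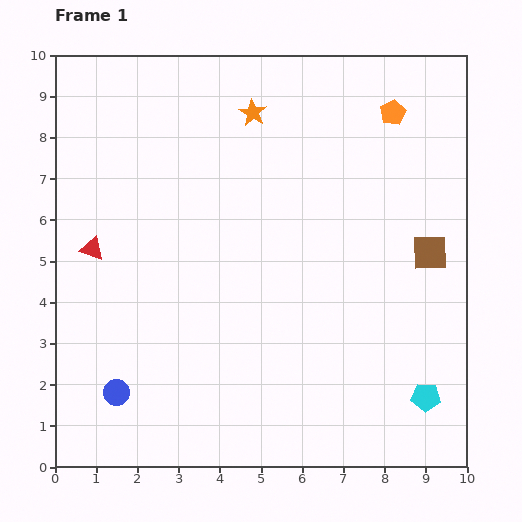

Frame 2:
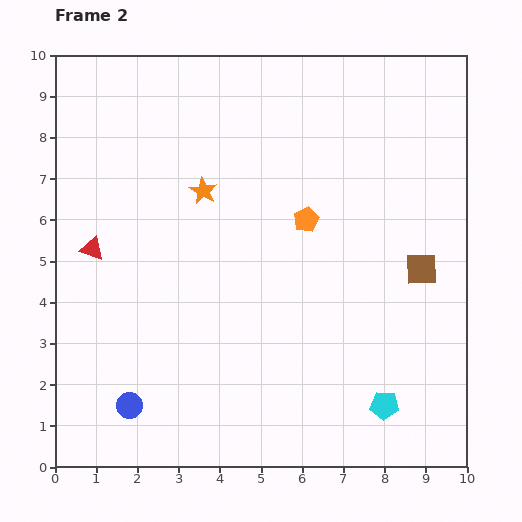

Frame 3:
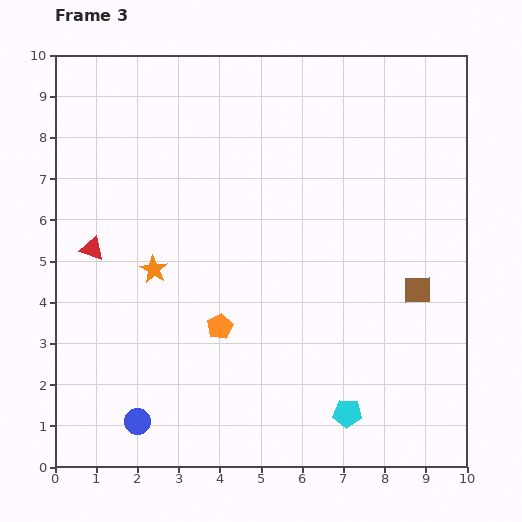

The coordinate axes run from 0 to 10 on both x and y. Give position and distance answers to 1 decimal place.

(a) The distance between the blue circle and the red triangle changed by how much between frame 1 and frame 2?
+0.3

Distance in frame 1: 3.6. Distance in frame 2: 3.9.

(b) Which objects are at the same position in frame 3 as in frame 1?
the red triangle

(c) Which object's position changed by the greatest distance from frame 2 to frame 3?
the orange pentagon

(moved 3.3; next 2.2)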